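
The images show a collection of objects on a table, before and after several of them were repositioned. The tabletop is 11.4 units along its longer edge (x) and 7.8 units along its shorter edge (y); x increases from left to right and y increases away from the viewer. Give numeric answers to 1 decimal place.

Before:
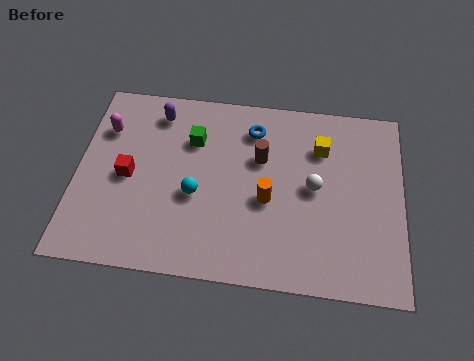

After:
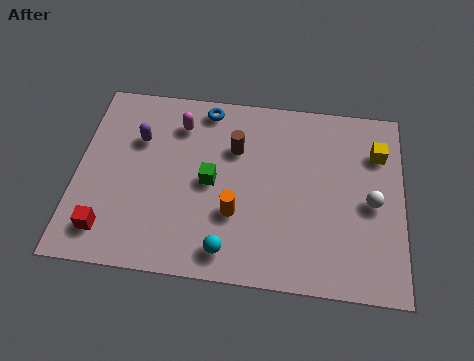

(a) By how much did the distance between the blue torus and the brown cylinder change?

+0.7

The distance was about 1.2 in the first image and 1.9 in the second, so they moved 0.7 units further apart.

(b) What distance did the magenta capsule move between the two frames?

2.6

The magenta capsule moved from about (0.9, 5.6) to (3.5, 6.1), a distance of √(2.6² + 0.5²) ≈ 2.6.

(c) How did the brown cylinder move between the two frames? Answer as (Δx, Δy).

(-0.9, 0.3)

From the two frames, the brown cylinder sits at roughly (6.4, 5.0) before and (5.5, 5.3) after.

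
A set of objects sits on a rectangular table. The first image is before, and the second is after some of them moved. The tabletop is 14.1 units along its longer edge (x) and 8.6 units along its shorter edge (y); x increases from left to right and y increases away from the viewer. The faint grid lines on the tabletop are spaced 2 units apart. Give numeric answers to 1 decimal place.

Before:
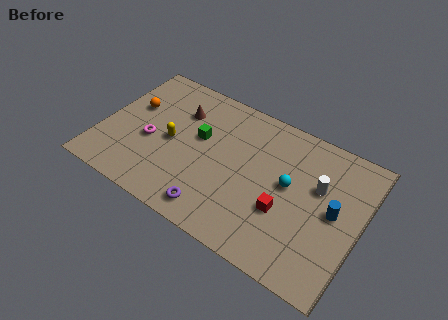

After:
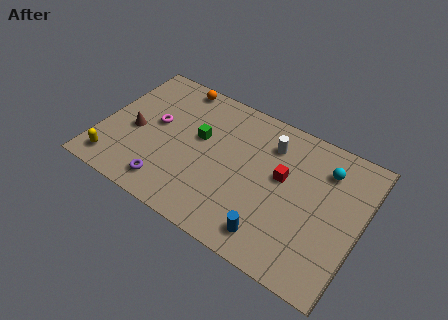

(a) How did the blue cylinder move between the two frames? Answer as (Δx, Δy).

(-2.9, -3.0)

The blue cylinder started near (12.7, 4.4) and ended near (9.8, 1.4).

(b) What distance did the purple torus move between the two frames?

2.6

The purple torus was near (6.7, 1.2) before and (4.1, 1.4) after, so it travelled √(2.6² + 0.2²) ≈ 2.6 units.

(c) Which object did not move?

the green cube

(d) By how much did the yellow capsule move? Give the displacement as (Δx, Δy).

(-2.7, -2.8)

The yellow capsule started near (3.8, 4.1) and ended near (1.1, 1.3).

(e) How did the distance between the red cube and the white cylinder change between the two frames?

-0.9

They were about 2.7 units apart before and 1.8 after — 0.9 units closer together.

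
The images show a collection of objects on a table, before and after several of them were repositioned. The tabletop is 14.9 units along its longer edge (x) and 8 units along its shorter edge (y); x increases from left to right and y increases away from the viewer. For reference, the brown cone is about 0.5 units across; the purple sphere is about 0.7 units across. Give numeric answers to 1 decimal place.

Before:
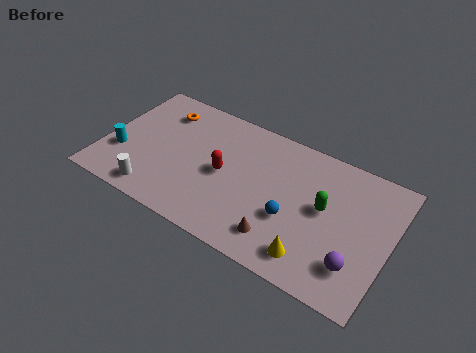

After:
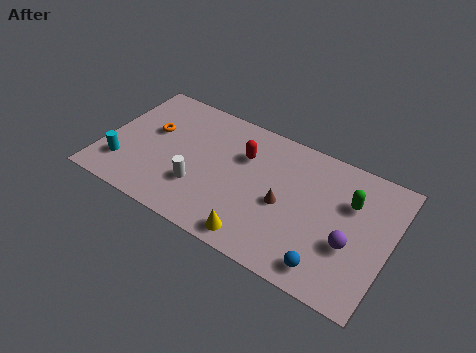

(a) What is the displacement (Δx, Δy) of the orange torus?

(-0.3, -1.5)

The orange torus was at about (2.6, 6.3) and moved to about (2.3, 4.8).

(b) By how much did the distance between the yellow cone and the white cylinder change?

-4.6

They were about 8.2 units apart before and 3.6 after — 4.6 units closer together.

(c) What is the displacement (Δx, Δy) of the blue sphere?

(2.1, -1.8)

From the two frames, the blue sphere sits at roughly (10.0, 3.0) before and (12.1, 1.2) after.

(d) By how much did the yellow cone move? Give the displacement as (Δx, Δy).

(-2.8, -0.4)

The yellow cone started near (11.3, 1.4) and ended near (8.5, 1.0).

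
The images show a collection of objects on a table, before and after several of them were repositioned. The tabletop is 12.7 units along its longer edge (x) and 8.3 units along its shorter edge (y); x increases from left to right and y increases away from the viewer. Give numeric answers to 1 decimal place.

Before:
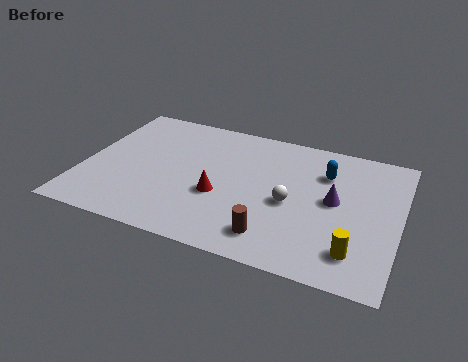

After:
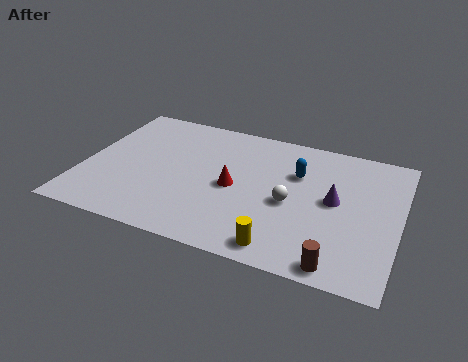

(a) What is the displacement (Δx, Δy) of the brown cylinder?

(2.6, -0.7)

From the two frames, the brown cylinder sits at roughly (7.9, 1.5) before and (10.5, 0.8) after.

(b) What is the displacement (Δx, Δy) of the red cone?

(0.5, 0.7)

From the two frames, the red cone sits at roughly (5.6, 3.2) before and (6.1, 3.9) after.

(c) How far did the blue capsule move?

1.2

The blue capsule moved from about (9.6, 6.0) to (8.5, 5.6), a distance of √(1.1² + 0.4²) ≈ 1.2.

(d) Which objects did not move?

the purple cone and the white sphere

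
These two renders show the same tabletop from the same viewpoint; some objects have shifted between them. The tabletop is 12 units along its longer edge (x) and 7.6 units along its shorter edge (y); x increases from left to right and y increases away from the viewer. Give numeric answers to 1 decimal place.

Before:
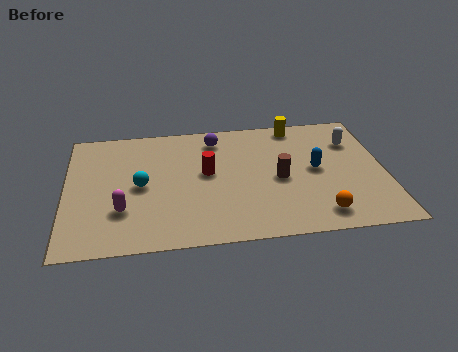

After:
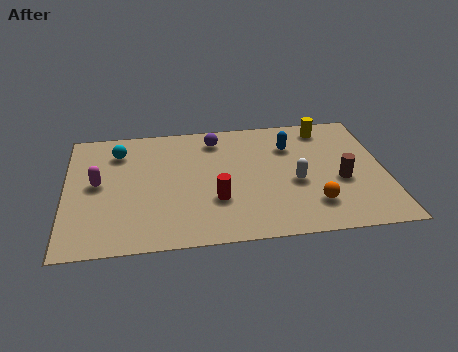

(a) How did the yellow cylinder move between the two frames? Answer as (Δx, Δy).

(1.1, -0.3)

The yellow cylinder started near (8.8, 6.8) and ended near (9.9, 6.5).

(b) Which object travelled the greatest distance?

the white capsule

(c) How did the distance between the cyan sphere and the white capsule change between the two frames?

-1.2

They were about 8.3 units apart before and 7.1 after — 1.2 units closer together.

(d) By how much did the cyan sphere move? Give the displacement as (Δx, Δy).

(-0.8, 2.2)

The cyan sphere was at about (2.8, 3.7) and moved to about (2.0, 5.9).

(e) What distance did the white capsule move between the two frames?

3.3

The white capsule was near (10.9, 5.5) before and (8.6, 3.2) after, so it travelled √(2.3² + 2.3²) ≈ 3.3 units.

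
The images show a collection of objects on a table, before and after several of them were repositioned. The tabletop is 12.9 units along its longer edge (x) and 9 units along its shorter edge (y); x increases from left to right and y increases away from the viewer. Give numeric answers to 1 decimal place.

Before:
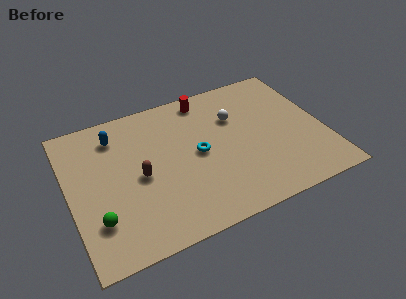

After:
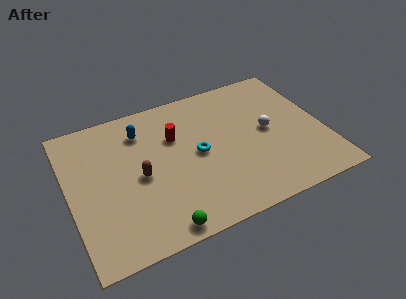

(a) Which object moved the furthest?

the green sphere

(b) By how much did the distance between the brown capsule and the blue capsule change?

-0.3

Before: roughly 3.1 units apart; after: 2.8. That's 0.3 units closer together.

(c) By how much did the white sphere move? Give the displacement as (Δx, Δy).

(1.5, -1.5)

From the two frames, the white sphere sits at roughly (8.6, 6.1) before and (10.1, 4.6) after.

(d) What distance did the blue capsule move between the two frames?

1.3

The blue capsule was near (2.6, 7.2) before and (3.9, 7.0) after, so it travelled √(1.3² + 0.2²) ≈ 1.3 units.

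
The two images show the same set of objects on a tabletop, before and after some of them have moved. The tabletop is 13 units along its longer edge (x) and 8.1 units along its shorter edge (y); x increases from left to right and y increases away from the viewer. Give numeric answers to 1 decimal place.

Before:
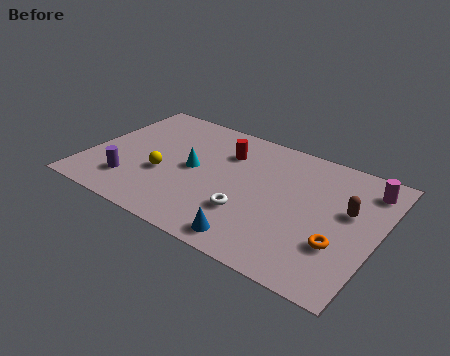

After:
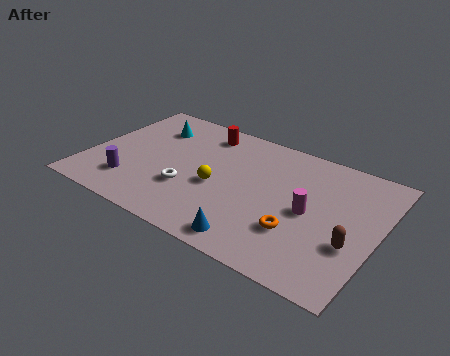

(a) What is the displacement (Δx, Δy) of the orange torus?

(-1.8, -0.1)

The orange torus was at about (11.5, 2.6) and moved to about (9.7, 2.5).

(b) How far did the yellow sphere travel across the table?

2.4

From (3.5, 3.1) to (5.9, 3.5), the yellow sphere covered √(2.4² + 0.4²) ≈ 2.4 units.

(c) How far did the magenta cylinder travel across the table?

3.5

The magenta cylinder was near (12.2, 6.6) before and (10.0, 3.9) after, so it travelled √(2.2² + 2.7²) ≈ 3.5 units.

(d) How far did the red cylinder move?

1.5

The red cylinder was near (5.9, 5.9) before and (4.7, 6.8) after, so it travelled √(1.2² + 0.9²) ≈ 1.5 units.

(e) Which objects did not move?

the purple cylinder and the blue cone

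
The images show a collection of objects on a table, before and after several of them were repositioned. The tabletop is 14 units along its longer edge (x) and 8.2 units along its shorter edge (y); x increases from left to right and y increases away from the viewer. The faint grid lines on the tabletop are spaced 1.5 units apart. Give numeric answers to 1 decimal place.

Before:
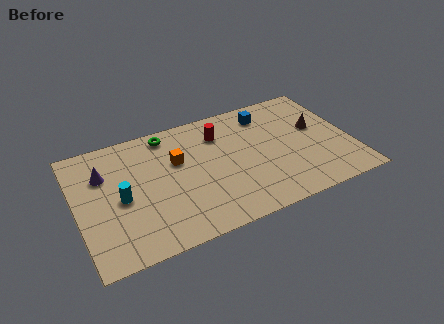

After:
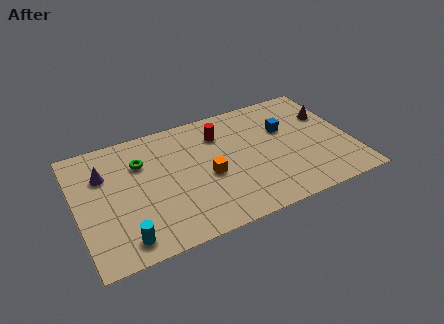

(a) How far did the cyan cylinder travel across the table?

2.6

From (2.2, 3.8) to (2.1, 1.2), the cyan cylinder covered √(0.1² + 2.6²) ≈ 2.6 units.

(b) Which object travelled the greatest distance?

the cyan cylinder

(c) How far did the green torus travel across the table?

2.1

From (4.9, 7.2) to (3.4, 5.8), the green torus covered √(1.5² + 1.4²) ≈ 2.1 units.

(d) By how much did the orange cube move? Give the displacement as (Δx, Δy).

(1.4, -1.6)

The orange cube was at about (5.2, 5.2) and moved to about (6.6, 3.6).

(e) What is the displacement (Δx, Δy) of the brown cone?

(0.7, 0.7)

The brown cone started near (12.4, 4.8) and ended near (13.1, 5.5).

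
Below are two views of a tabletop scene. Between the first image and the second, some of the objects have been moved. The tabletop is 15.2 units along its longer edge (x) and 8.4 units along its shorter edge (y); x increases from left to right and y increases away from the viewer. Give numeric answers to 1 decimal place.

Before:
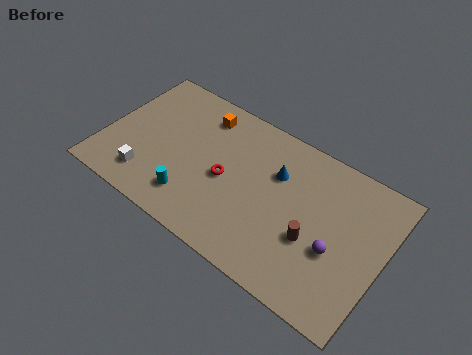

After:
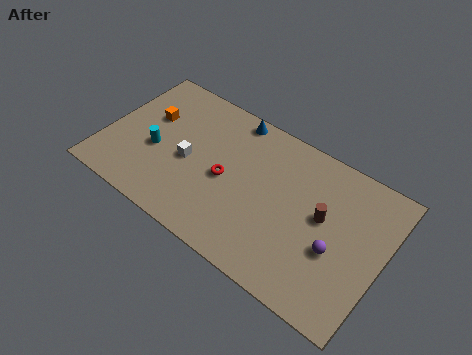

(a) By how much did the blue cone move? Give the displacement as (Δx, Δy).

(-2.8, 1.9)

The blue cone started near (9.2, 5.7) and ended near (6.4, 7.6).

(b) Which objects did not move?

the red torus and the purple sphere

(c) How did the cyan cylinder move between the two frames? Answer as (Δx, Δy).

(-2.4, 1.7)

From the two frames, the cyan cylinder sits at roughly (5.2, 1.8) before and (2.8, 3.5) after.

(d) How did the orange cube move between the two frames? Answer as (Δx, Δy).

(-2.7, -1.6)

From the two frames, the orange cube sits at roughly (4.8, 6.9) before and (2.1, 5.3) after.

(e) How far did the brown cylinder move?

1.5

The brown cylinder was near (11.6, 3.2) before and (11.9, 4.7) after, so it travelled √(0.3² + 1.5²) ≈ 1.5 units.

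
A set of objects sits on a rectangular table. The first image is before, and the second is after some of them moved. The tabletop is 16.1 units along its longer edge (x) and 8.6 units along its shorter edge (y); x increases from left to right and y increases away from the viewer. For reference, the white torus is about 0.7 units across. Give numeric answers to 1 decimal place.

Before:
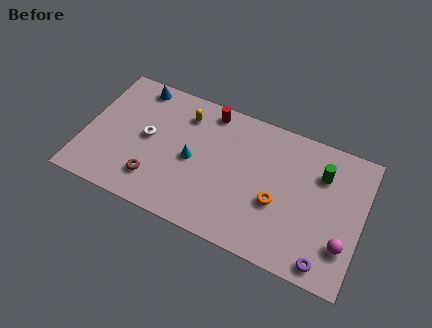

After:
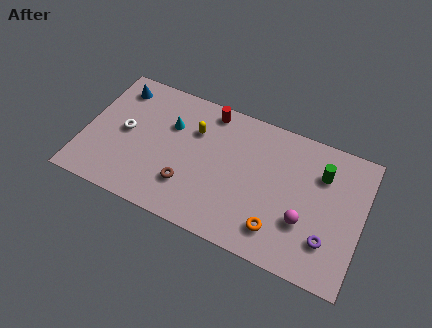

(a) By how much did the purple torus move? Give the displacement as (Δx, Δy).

(0.0, 1.3)

The purple torus started near (14.3, 1.0) and ended near (14.3, 2.3).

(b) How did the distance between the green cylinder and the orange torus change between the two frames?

+1.3

The distance was about 3.6 in the first image and 4.9 in the second, so they moved 1.3 units further apart.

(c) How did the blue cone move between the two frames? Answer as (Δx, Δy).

(-1.1, -0.5)

From the two frames, the blue cone sits at roughly (2.6, 7.6) before and (1.5, 7.1) after.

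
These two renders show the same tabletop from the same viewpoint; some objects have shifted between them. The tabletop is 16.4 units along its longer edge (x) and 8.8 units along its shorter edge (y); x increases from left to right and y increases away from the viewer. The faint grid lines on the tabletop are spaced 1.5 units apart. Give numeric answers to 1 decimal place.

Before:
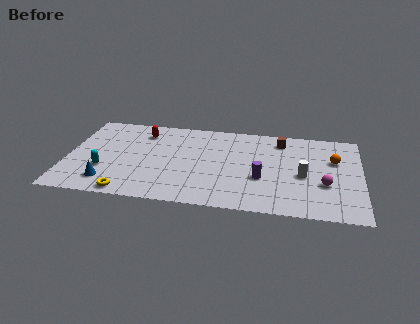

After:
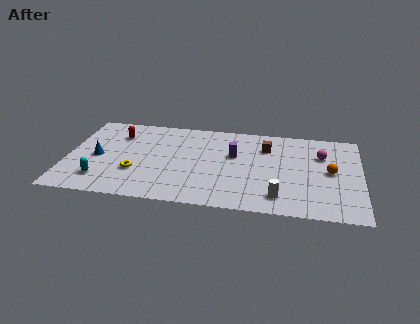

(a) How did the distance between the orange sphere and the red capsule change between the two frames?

+1.3

They were about 10.9 units apart before and 12.2 after — 1.3 units further apart.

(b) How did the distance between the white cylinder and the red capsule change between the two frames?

+0.9

They were about 9.6 units apart before and 10.5 after — 0.9 units further apart.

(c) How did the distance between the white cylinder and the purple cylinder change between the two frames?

+2.2

They were about 2.4 units apart before and 4.6 after — 2.2 units further apart.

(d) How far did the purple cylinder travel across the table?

2.6

The purple cylinder moved from about (10.9, 3.3) to (9.3, 5.4), a distance of √(1.6² + 2.1²) ≈ 2.6.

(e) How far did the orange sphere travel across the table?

1.2

From (14.9, 5.7) to (14.7, 4.5), the orange sphere covered √(0.2² + 1.2²) ≈ 1.2 units.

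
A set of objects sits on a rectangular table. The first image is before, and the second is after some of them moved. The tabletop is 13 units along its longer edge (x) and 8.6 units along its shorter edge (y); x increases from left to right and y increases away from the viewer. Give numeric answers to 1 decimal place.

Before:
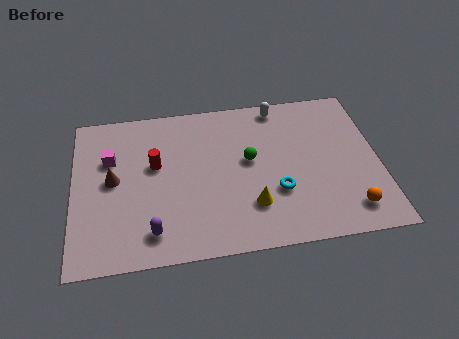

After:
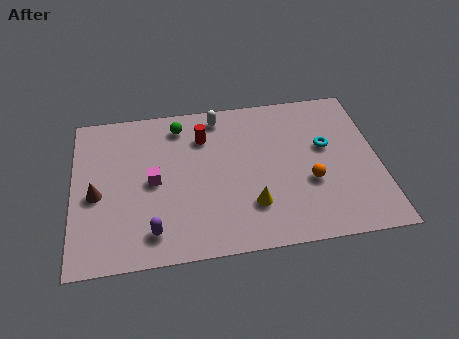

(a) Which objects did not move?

the purple capsule and the yellow cone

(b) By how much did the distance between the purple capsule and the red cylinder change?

+1.8

Before: roughly 3.6 units apart; after: 5.4. That's 1.8 units further apart.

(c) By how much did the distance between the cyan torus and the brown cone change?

+2.8

Before: roughly 7.1 units apart; after: 9.9. That's 2.8 units further apart.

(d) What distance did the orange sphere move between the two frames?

2.3

The orange sphere moved from about (11.6, 1.5) to (10.0, 3.2), a distance of √(1.6² + 1.7²) ≈ 2.3.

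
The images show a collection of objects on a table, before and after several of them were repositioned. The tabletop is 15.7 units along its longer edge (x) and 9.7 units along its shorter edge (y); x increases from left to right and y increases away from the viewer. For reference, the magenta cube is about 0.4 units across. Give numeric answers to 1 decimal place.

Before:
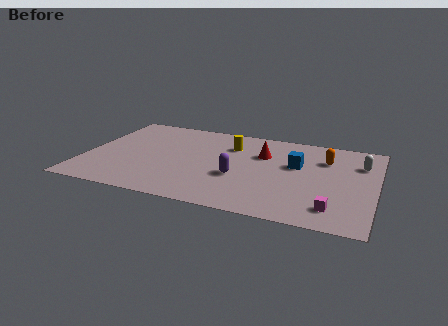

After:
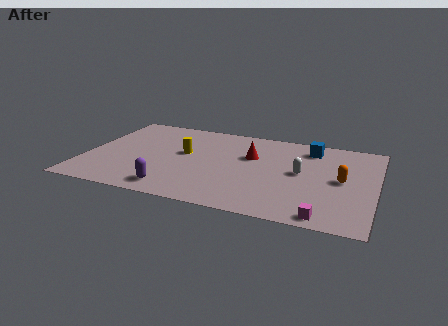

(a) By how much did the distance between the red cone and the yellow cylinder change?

+1.8

The distance was about 1.9 in the first image and 3.7 in the second, so they moved 1.8 units further apart.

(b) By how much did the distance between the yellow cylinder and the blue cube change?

+3.3

They were about 3.9 units apart before and 7.2 after — 3.3 units further apart.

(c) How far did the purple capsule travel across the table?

4.0

The purple capsule moved from about (8.4, 3.7) to (5.1, 1.4), a distance of √(3.3² + 2.3²) ≈ 4.0.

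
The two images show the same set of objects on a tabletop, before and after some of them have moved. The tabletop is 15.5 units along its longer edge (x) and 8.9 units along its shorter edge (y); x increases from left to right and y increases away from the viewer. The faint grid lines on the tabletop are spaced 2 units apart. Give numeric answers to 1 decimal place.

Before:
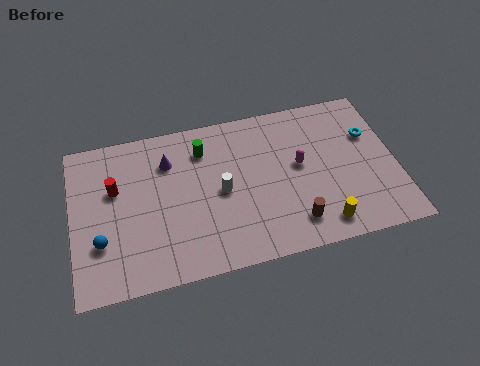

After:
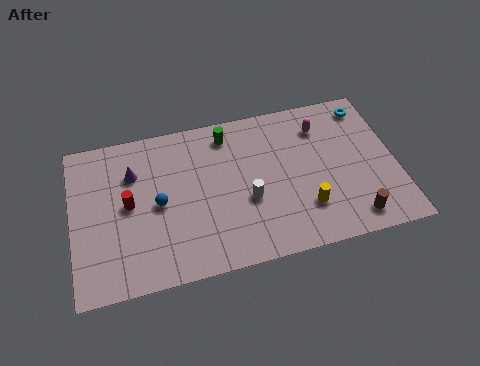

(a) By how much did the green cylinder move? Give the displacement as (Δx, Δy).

(1.2, 0.6)

The green cylinder started near (6.4, 6.9) and ended near (7.6, 7.5).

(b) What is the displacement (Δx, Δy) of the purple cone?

(-1.7, -0.3)

The purple cone started near (4.7, 6.6) and ended near (3.0, 6.3).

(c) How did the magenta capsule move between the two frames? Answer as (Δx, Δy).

(1.2, 2.0)

The magenta capsule started near (10.9, 4.9) and ended near (12.1, 6.9).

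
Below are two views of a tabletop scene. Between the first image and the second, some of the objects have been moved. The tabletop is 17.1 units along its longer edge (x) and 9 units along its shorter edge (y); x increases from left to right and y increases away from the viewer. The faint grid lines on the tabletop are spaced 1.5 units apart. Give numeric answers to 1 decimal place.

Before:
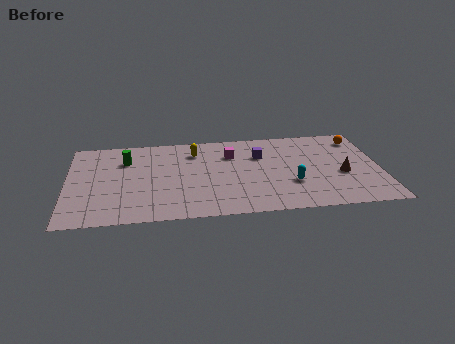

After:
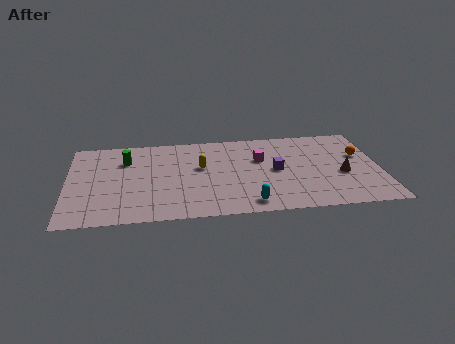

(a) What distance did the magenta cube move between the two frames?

1.7

The magenta cube was near (9.0, 6.5) before and (10.6, 5.8) after, so it travelled √(1.6² + 0.7²) ≈ 1.7 units.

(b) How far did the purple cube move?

1.9

From (10.6, 6.2) to (11.4, 4.5), the purple cube covered √(0.8² + 1.7²) ≈ 1.9 units.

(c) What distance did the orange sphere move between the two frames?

1.8

The orange sphere moved from about (16.1, 7.4) to (16.1, 5.6), a distance of √(0.0² + 1.8²) ≈ 1.8.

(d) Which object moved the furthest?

the cyan capsule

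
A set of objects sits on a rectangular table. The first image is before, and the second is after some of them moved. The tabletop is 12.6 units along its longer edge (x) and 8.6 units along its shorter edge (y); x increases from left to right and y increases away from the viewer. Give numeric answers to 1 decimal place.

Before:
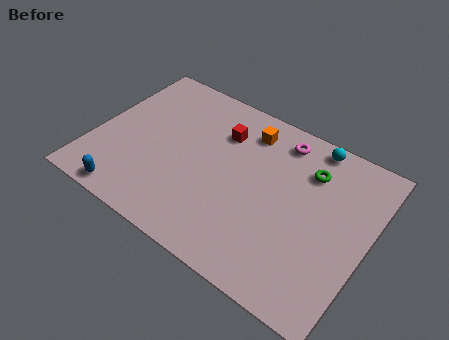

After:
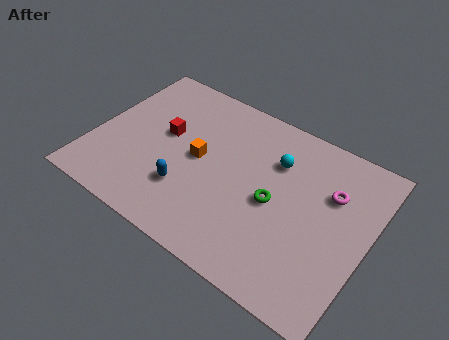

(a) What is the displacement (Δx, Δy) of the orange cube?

(-1.8, -2.6)

From the two frames, the orange cube sits at roughly (6.6, 7.0) before and (4.8, 4.4) after.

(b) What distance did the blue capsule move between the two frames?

2.9

The blue capsule moved from about (2.2, 0.8) to (4.6, 2.5), a distance of √(2.4² + 1.7²) ≈ 2.9.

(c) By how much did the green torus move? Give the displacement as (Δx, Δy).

(-1.2, -2.4)

The green torus started near (9.6, 6.4) and ended near (8.4, 4.0).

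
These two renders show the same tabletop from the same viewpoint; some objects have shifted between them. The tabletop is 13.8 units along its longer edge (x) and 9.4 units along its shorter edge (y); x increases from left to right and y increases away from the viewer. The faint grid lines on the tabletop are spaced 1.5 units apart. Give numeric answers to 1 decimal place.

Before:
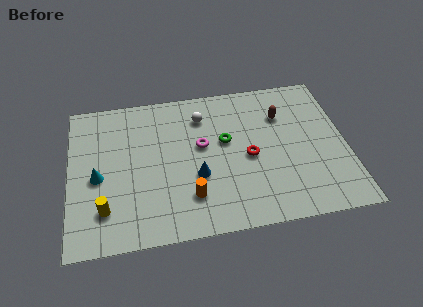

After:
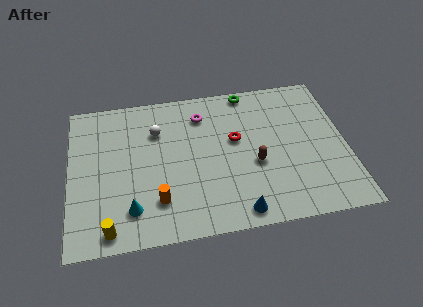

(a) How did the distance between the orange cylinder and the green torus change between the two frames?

+4.2

The distance was about 3.7 in the first image and 7.9 in the second, so they moved 4.2 units further apart.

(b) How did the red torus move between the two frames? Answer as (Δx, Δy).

(-0.6, 1.2)

The red torus was at about (8.9, 4.3) and moved to about (8.3, 5.5).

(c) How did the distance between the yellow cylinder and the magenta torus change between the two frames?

+2.1

They were about 5.9 units apart before and 8.0 after — 2.1 units further apart.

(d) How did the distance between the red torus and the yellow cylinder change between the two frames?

+0.3

The distance was about 7.5 in the first image and 7.8 in the second, so they moved 0.3 units further apart.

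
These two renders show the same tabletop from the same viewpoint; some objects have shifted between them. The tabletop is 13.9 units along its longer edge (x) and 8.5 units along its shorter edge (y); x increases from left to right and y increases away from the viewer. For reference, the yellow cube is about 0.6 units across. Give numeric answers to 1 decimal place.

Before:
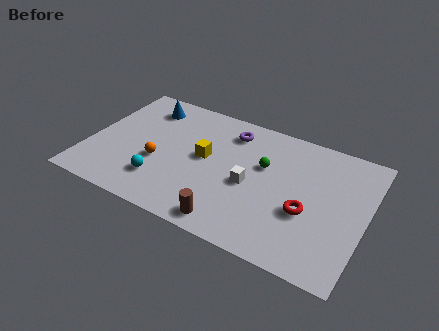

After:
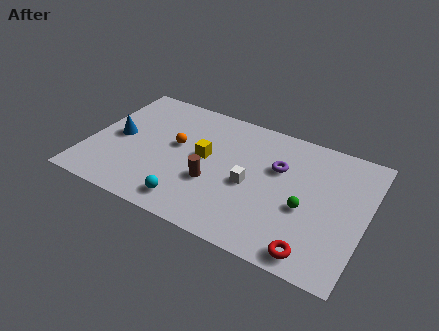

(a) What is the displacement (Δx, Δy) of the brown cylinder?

(-1.2, 2.1)

From the two frames, the brown cylinder sits at roughly (7.6, 1.0) before and (6.4, 3.1) after.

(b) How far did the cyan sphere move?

1.8

The cyan sphere was near (3.9, 2.1) before and (5.5, 1.3) after, so it travelled √(1.6² + 0.8²) ≈ 1.8 units.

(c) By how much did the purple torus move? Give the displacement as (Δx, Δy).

(2.6, -1.4)

From the two frames, the purple torus sits at roughly (6.8, 6.9) before and (9.4, 5.5) after.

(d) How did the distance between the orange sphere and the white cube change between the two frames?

-0.6

They were about 4.6 units apart before and 4.0 after — 0.6 units closer together.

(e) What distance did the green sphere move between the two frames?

2.9

The green sphere was near (8.7, 5.3) before and (11.0, 3.5) after, so it travelled √(2.3² + 1.8²) ≈ 2.9 units.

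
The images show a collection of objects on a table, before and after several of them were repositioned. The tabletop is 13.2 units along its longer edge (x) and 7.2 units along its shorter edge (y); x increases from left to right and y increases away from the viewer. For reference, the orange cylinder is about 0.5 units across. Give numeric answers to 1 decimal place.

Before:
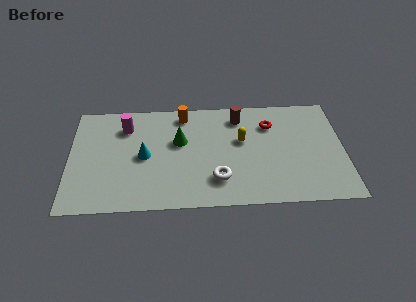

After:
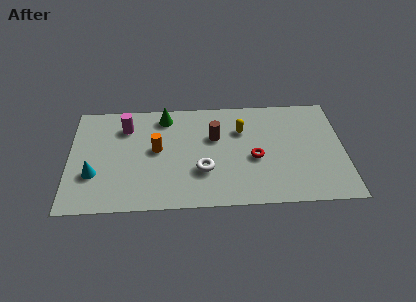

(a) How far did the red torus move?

2.3

From (9.7, 5.3) to (8.9, 3.1), the red torus covered √(0.8² + 2.2²) ≈ 2.3 units.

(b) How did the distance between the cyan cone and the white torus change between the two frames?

+1.3

The distance was about 3.9 in the first image and 5.2 in the second, so they moved 1.3 units further apart.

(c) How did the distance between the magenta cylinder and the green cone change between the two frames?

-0.8

They were about 2.8 units apart before and 2.0 after — 0.8 units closer together.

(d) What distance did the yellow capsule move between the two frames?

0.7

The yellow capsule was near (8.3, 4.3) before and (8.3, 5.0) after, so it travelled √(0.0² + 0.7²) ≈ 0.7 units.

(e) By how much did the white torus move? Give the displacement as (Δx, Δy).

(-0.7, 0.6)

The white torus was at about (7.1, 1.8) and moved to about (6.4, 2.4).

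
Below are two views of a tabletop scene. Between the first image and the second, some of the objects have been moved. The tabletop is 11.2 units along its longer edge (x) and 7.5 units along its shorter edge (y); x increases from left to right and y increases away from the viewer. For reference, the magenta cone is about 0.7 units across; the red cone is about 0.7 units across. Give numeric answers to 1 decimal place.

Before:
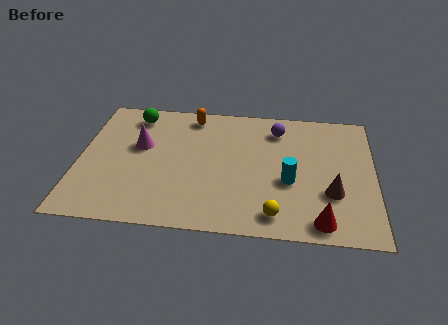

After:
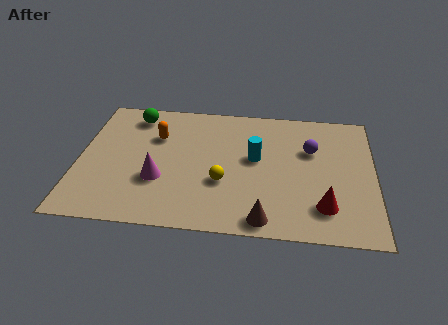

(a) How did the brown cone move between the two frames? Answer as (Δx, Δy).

(-2.5, -1.7)

From the two frames, the brown cone sits at roughly (9.6, 2.5) before and (7.1, 0.8) after.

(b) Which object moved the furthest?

the brown cone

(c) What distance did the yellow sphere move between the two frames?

2.6

The yellow sphere moved from about (7.5, 1.1) to (5.5, 2.7), a distance of √(2.0² + 1.6²) ≈ 2.6.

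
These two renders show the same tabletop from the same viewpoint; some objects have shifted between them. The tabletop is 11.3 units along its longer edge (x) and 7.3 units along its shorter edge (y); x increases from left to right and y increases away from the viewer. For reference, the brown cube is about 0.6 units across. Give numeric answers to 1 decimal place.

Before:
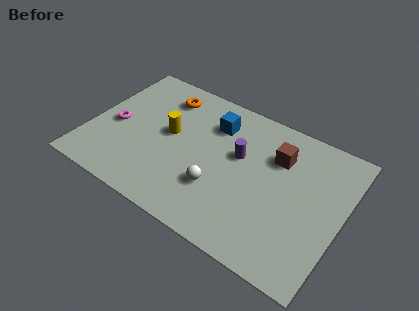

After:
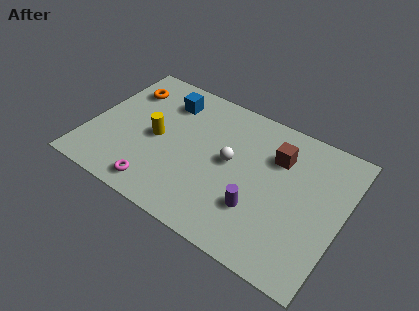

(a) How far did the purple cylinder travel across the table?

2.5

The purple cylinder moved from about (6.6, 4.4) to (7.8, 2.2), a distance of √(1.2² + 2.2²) ≈ 2.5.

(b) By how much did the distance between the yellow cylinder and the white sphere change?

+0.3

Before: roughly 3.0 units apart; after: 3.3. That's 0.3 units further apart.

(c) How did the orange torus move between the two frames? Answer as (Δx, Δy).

(-1.7, -0.4)

The orange torus started near (2.9, 5.9) and ended near (1.2, 5.5).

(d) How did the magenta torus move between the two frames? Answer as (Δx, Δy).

(2.4, -2.3)

The magenta torus started near (1.1, 3.3) and ended near (3.5, 1.0).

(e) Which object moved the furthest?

the magenta torus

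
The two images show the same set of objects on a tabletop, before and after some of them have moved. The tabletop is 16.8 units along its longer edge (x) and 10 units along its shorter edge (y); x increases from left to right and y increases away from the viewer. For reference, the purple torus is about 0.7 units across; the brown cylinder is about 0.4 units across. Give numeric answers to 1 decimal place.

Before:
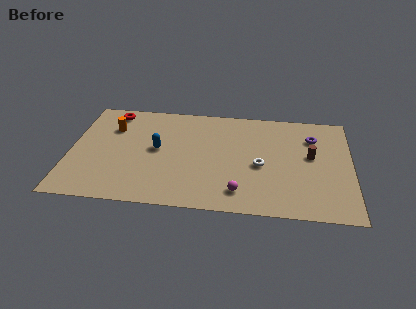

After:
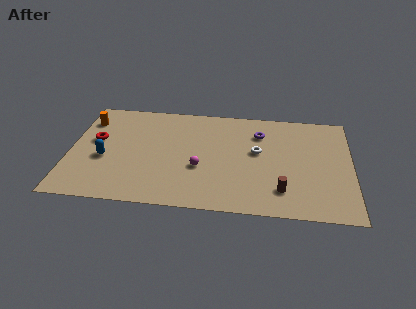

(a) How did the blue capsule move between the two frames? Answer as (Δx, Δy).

(-3.1, -1.2)

The blue capsule was at about (5.2, 5.3) and moved to about (2.1, 4.1).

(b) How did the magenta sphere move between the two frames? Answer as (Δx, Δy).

(-2.4, 2.0)

The magenta sphere started near (10.2, 1.8) and ended near (7.8, 3.8).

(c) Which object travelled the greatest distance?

the brown cylinder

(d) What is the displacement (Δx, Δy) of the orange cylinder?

(-1.5, 0.6)

The orange cylinder started near (2.4, 7.1) and ended near (0.9, 7.7).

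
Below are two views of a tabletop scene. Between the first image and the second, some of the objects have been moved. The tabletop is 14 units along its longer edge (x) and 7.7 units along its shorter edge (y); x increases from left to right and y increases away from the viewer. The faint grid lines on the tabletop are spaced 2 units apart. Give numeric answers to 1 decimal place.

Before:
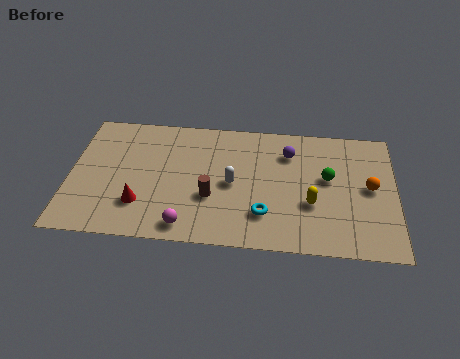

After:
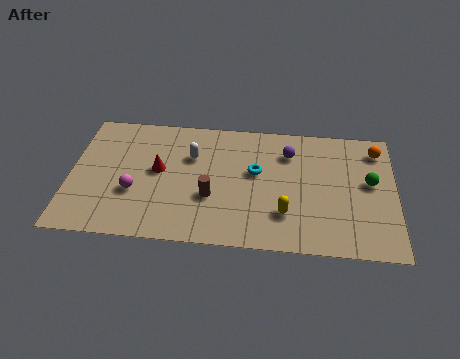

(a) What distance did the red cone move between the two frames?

2.2

The red cone was near (3.1, 2.1) before and (3.8, 4.2) after, so it travelled √(0.7² + 2.1²) ≈ 2.2 units.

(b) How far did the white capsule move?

2.3

The white capsule was near (7.0, 3.7) before and (5.2, 5.2) after, so it travelled √(1.8² + 1.5²) ≈ 2.3 units.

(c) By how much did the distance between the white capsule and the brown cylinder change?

+1.3

They were about 1.3 units apart before and 2.6 after — 1.3 units further apart.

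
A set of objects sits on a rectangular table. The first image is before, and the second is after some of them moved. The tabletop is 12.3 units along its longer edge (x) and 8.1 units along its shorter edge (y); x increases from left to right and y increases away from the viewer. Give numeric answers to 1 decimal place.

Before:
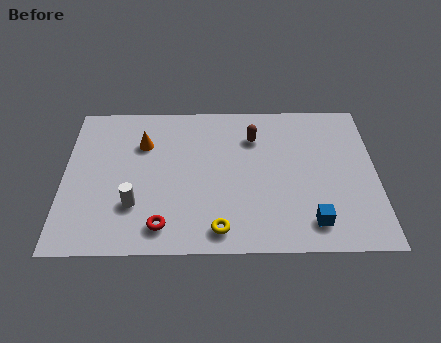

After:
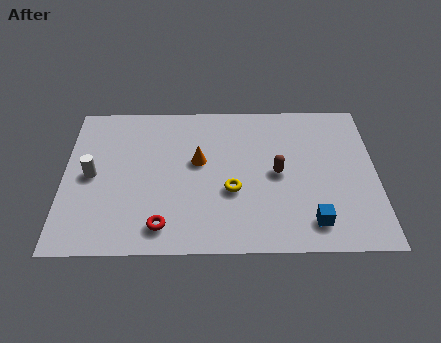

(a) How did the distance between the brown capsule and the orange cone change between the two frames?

-1.2

Before: roughly 4.4 units apart; after: 3.2. That's 1.2 units closer together.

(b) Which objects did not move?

the red torus and the blue cube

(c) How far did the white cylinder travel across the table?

2.3

The white cylinder moved from about (2.8, 2.4) to (1.1, 4.0), a distance of √(1.7² + 1.6²) ≈ 2.3.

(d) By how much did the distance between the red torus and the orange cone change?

-0.8

They were about 4.5 units apart before and 3.7 after — 0.8 units closer together.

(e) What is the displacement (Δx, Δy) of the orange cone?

(2.2, -1.0)

From the two frames, the orange cone sits at roughly (3.1, 5.7) before and (5.3, 4.7) after.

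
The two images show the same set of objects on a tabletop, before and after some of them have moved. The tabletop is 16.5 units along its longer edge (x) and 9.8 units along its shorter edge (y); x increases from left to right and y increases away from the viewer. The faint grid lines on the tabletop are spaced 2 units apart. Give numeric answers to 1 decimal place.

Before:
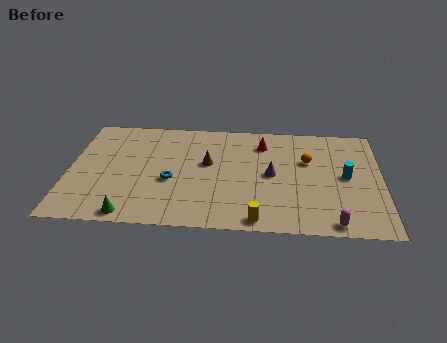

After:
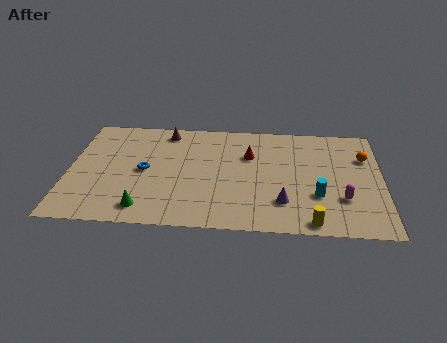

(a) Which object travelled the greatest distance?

the brown cone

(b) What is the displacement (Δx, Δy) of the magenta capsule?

(0.5, 2.1)

The magenta capsule started near (13.9, 0.9) and ended near (14.4, 3.0).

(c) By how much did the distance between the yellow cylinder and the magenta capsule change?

-1.3

Before: roughly 3.9 units apart; after: 2.6. That's 1.3 units closer together.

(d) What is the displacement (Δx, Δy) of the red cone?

(-0.7, -1.1)

The red cone was at about (10.2, 7.7) and moved to about (9.5, 6.6).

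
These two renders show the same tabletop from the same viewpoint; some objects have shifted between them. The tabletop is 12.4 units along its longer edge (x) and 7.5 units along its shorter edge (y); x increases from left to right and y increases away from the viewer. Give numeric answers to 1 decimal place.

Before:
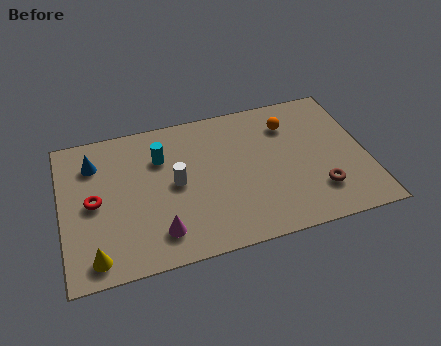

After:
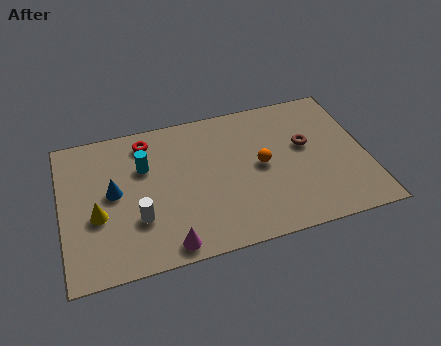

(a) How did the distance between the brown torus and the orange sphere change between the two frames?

-1.9

The distance was about 3.9 in the first image and 2.0 in the second, so they moved 1.9 units closer together.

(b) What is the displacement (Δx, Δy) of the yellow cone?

(0.2, 2.0)

The yellow cone started near (1.2, 1.0) and ended near (1.4, 3.0).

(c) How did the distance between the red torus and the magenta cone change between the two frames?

+2.2

Before: roughly 3.3 units apart; after: 5.5. That's 2.2 units further apart.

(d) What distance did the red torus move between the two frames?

3.5

The red torus moved from about (1.3, 3.7) to (3.6, 6.3), a distance of √(2.3² + 2.6²) ≈ 3.5.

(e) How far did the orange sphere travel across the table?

2.3

The orange sphere moved from about (9.4, 5.7) to (8.1, 3.8), a distance of √(1.3² + 1.9²) ≈ 2.3.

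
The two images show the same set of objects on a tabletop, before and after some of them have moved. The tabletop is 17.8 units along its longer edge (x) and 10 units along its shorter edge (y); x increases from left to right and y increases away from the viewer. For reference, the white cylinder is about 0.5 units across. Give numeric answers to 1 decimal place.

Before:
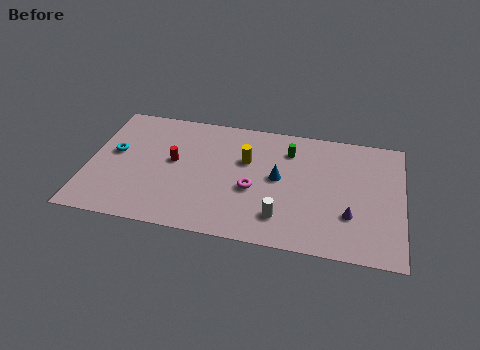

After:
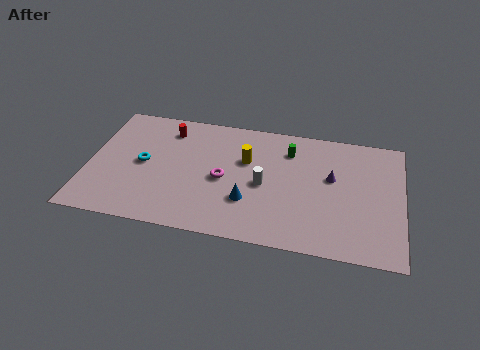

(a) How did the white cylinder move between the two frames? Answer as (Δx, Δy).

(-1.1, 2.4)

From the two frames, the white cylinder sits at roughly (11.1, 2.2) before and (10.0, 4.6) after.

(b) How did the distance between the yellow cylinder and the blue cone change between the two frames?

+1.1

Before: roughly 2.2 units apart; after: 3.3. That's 1.1 units further apart.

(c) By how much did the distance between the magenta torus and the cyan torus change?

-3.5

They were about 8.1 units apart before and 4.6 after — 3.5 units closer together.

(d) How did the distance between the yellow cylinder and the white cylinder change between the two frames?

-2.6

They were about 4.7 units apart before and 2.1 after — 2.6 units closer together.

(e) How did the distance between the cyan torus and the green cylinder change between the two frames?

-1.5

Before: roughly 10.1 units apart; after: 8.6. That's 1.5 units closer together.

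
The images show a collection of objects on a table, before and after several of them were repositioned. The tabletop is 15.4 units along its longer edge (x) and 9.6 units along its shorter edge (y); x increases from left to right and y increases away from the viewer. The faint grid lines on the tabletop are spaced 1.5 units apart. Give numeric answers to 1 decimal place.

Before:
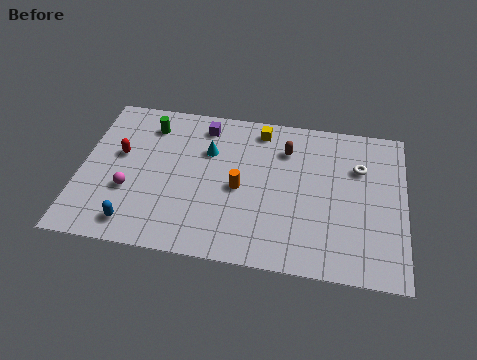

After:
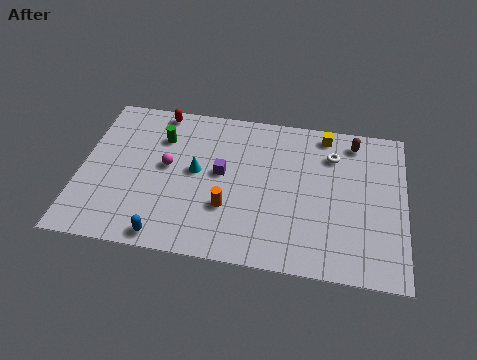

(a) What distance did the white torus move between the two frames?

1.4

The white torus was near (13.2, 6.6) before and (11.9, 7.2) after, so it travelled √(1.3² + 0.6²) ≈ 1.4 units.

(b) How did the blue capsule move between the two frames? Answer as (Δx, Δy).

(1.5, -0.5)

From the two frames, the blue capsule sits at roughly (2.8, 1.4) before and (4.3, 0.9) after.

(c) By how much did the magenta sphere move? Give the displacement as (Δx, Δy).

(1.7, 1.8)

The magenta sphere started near (2.4, 3.4) and ended near (4.1, 5.2).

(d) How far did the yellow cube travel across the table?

3.1

The yellow cube moved from about (8.4, 8.3) to (11.5, 8.5), a distance of √(3.1² + 0.2²) ≈ 3.1.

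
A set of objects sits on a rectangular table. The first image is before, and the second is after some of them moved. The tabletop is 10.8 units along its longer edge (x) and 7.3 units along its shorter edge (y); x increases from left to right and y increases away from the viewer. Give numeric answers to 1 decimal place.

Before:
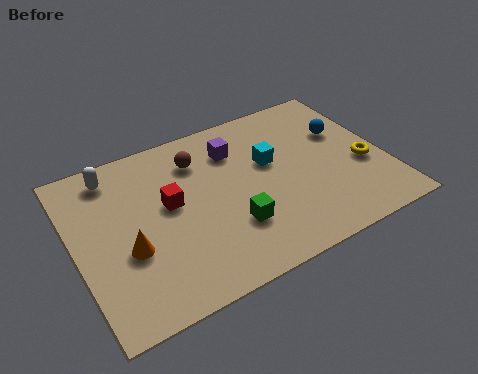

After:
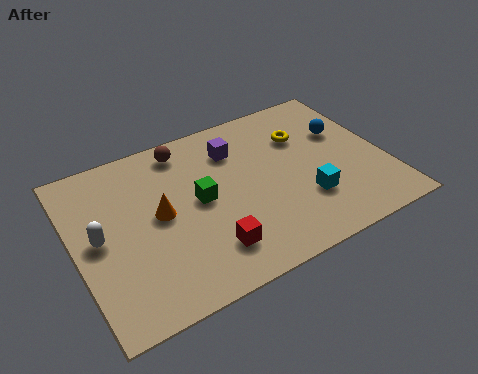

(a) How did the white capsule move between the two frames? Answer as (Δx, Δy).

(-0.8, -2.5)

From the two frames, the white capsule sits at roughly (1.6, 6.2) before and (0.8, 3.7) after.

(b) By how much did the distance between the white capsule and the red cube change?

+1.4

The distance was about 2.7 in the first image and 4.1 in the second, so they moved 1.4 units further apart.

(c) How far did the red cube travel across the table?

2.7

The red cube moved from about (3.3, 4.1) to (4.3, 1.6), a distance of √(1.0² + 2.5²) ≈ 2.7.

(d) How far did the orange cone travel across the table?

1.6

The orange cone was near (1.7, 2.8) before and (2.9, 3.8) after, so it travelled √(1.2² + 1.0²) ≈ 1.6 units.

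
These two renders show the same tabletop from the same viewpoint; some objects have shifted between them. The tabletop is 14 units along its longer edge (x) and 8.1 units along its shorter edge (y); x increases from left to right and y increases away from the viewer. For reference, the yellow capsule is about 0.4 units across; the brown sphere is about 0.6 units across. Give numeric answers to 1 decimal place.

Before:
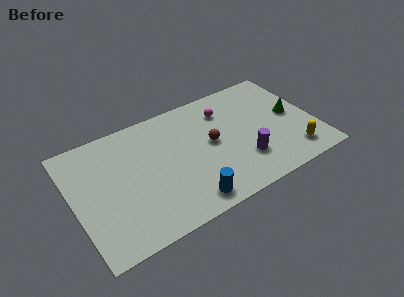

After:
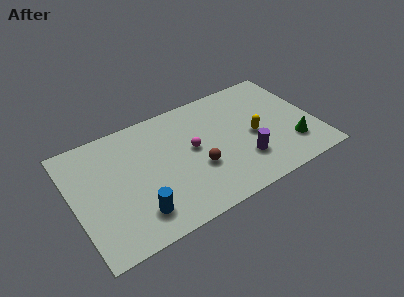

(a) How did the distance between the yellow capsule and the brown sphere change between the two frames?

-1.7

They were about 5.2 units apart before and 3.5 after — 1.7 units closer together.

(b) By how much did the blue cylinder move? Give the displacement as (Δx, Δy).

(-2.8, 0.6)

From the two frames, the blue cylinder sits at roughly (6.1, 1.1) before and (3.3, 1.7) after.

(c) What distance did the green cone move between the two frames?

2.1

The green cone was near (12.8, 4.2) before and (12.4, 2.1) after, so it travelled √(0.4² + 2.1²) ≈ 2.1 units.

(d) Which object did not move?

the purple cylinder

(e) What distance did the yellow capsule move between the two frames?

3.0

The yellow capsule moved from about (12.4, 1.5) to (10.4, 3.7), a distance of √(2.0² + 2.2²) ≈ 3.0.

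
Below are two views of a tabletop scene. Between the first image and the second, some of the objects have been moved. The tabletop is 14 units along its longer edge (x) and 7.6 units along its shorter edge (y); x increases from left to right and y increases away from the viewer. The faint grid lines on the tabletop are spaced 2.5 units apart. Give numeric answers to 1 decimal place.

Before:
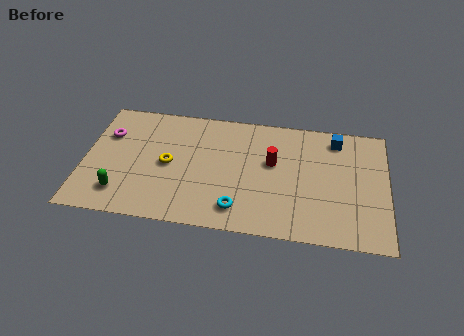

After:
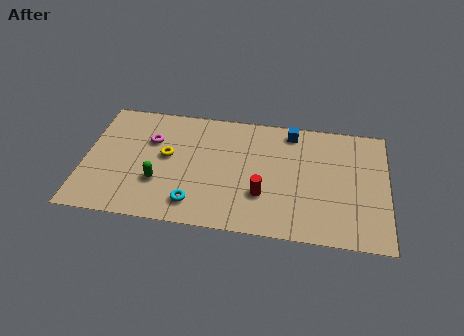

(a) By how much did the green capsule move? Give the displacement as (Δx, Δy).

(1.7, 0.9)

From the two frames, the green capsule sits at roughly (1.8, 1.6) before and (3.5, 2.5) after.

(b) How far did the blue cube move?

2.1

From (11.6, 6.4) to (9.5, 6.6), the blue cube covered √(2.1² + 0.2²) ≈ 2.1 units.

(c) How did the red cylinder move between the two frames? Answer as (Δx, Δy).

(-0.4, -2.1)

From the two frames, the red cylinder sits at roughly (8.7, 4.5) before and (8.3, 2.4) after.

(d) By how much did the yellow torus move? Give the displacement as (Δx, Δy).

(-0.1, 0.5)

The yellow torus started near (3.9, 3.7) and ended near (3.8, 4.2).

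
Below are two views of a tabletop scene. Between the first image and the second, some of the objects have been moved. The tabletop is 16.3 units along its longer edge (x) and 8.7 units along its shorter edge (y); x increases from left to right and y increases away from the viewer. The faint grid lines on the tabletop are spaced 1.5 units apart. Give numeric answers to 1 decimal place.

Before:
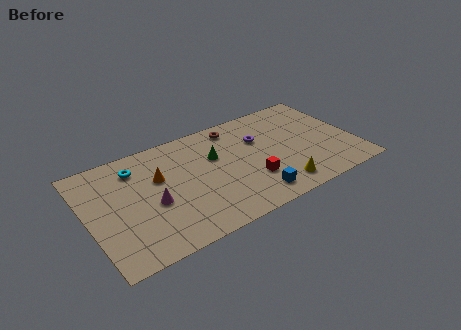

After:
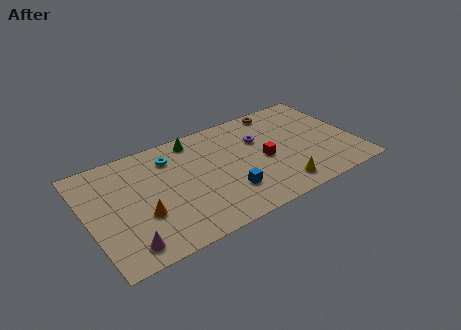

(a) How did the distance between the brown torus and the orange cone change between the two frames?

+4.9

The distance was about 5.4 in the first image and 10.3 in the second, so they moved 4.9 units further apart.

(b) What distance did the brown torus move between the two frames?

2.9

From (9.4, 7.5) to (12.3, 7.8), the brown torus covered √(2.9² + 0.3²) ≈ 2.9 units.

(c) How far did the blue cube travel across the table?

1.7

From (9.6, 1.4) to (8.2, 2.4), the blue cube covered √(1.4² + 1.0²) ≈ 1.7 units.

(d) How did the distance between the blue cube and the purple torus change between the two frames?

-0.3

They were about 4.5 units apart before and 4.2 after — 0.3 units closer together.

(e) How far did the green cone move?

2.2

The green cone moved from about (7.9, 5.6) to (6.9, 7.6), a distance of √(1.0² + 2.0²) ≈ 2.2.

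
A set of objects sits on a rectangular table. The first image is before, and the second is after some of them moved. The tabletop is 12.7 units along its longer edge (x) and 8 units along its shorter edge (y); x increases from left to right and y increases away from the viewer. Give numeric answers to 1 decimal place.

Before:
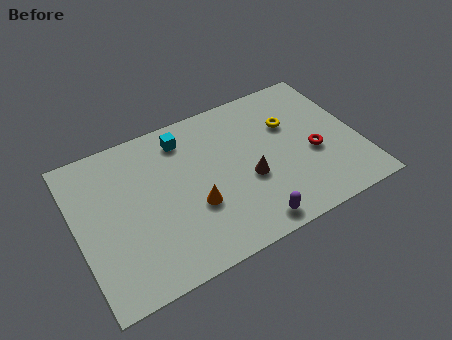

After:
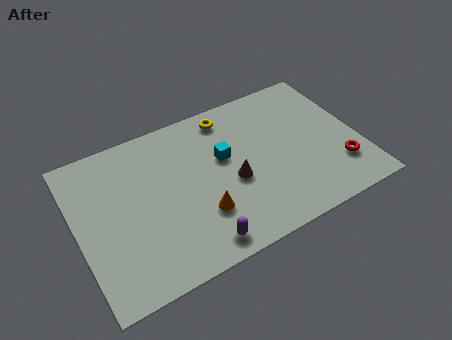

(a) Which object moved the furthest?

the yellow torus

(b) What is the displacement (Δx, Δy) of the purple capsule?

(-2.3, 0.1)

The purple capsule started near (7.3, 0.9) and ended near (5.0, 1.0).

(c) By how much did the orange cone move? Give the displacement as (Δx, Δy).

(0.2, -0.5)

From the two frames, the orange cone sits at roughly (5.1, 2.9) before and (5.3, 2.4) after.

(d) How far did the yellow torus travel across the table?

3.1

The yellow torus was near (9.8, 5.3) before and (7.2, 6.9) after, so it travelled √(2.6² + 1.6²) ≈ 3.1 units.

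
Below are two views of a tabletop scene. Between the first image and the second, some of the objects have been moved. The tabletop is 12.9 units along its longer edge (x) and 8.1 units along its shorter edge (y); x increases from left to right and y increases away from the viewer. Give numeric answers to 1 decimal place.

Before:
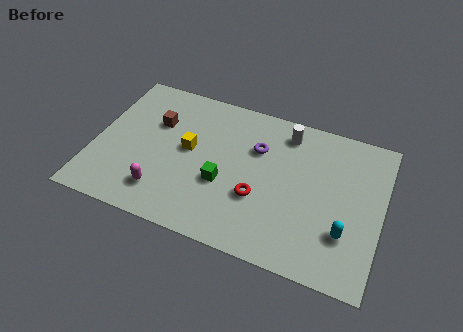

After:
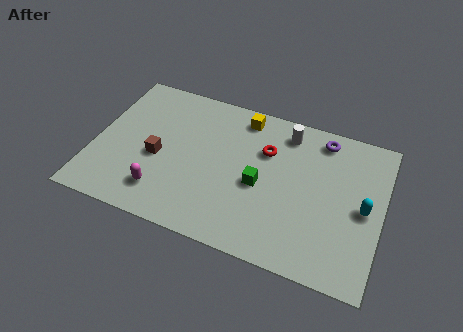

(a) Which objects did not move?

the magenta capsule and the white cylinder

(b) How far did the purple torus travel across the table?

3.2

The purple torus moved from about (7.2, 5.5) to (10.0, 7.0), a distance of √(2.8² + 1.5²) ≈ 3.2.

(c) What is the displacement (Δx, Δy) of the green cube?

(1.6, 0.5)

The green cube started near (5.9, 3.1) and ended near (7.5, 3.6).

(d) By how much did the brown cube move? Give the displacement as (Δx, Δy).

(0.3, -1.9)

The brown cube was at about (2.6, 5.4) and moved to about (2.9, 3.5).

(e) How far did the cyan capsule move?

1.7

The cyan capsule was near (11.4, 2.4) before and (12.1, 3.9) after, so it travelled √(0.7² + 1.5²) ≈ 1.7 units.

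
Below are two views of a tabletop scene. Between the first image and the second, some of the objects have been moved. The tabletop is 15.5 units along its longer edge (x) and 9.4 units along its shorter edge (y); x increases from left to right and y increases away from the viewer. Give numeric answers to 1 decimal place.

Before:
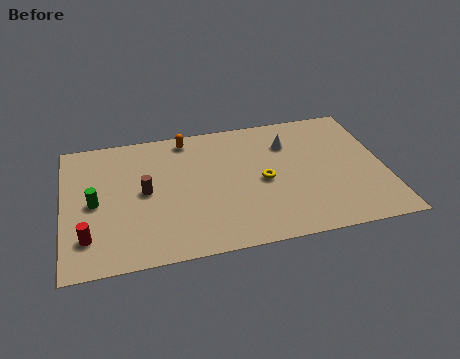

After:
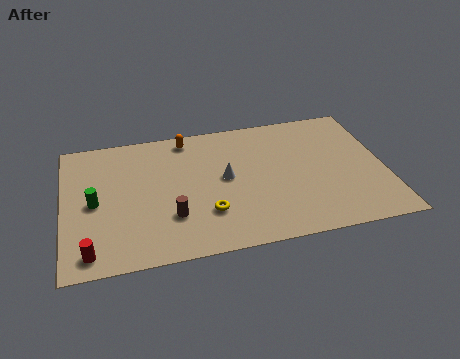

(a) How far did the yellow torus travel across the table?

3.3

The yellow torus moved from about (9.6, 4.4) to (6.8, 2.7), a distance of √(2.8² + 1.7²) ≈ 3.3.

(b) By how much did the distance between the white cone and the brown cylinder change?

-3.9

They were about 7.4 units apart before and 3.5 after — 3.9 units closer together.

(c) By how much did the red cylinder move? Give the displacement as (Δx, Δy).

(0.1, -1.0)

From the two frames, the red cylinder sits at roughly (1.1, 2.2) before and (1.2, 1.2) after.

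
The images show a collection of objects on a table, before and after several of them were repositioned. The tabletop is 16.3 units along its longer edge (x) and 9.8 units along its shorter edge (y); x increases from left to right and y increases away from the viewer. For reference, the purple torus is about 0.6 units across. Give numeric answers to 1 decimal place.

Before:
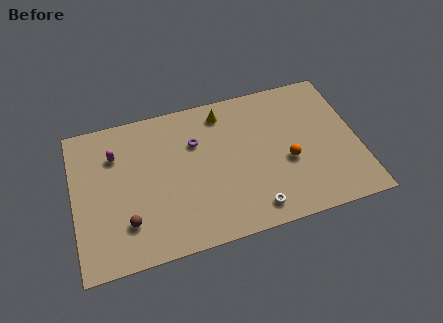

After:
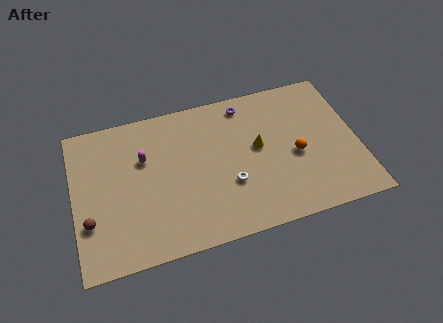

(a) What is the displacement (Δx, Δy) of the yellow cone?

(1.8, -2.9)

The yellow cone was at about (8.8, 8.3) and moved to about (10.6, 5.4).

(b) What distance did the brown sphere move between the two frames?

2.2

From (2.9, 2.5) to (0.8, 3.1), the brown sphere covered √(2.1² + 0.6²) ≈ 2.2 units.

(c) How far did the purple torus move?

3.5

The purple torus was near (7.1, 6.7) before and (10.1, 8.5) after, so it travelled √(3.0² + 1.8²) ≈ 3.5 units.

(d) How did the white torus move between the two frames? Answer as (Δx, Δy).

(-1.2, 2.0)

From the two frames, the white torus sits at roughly (10.0, 1.4) before and (8.8, 3.4) after.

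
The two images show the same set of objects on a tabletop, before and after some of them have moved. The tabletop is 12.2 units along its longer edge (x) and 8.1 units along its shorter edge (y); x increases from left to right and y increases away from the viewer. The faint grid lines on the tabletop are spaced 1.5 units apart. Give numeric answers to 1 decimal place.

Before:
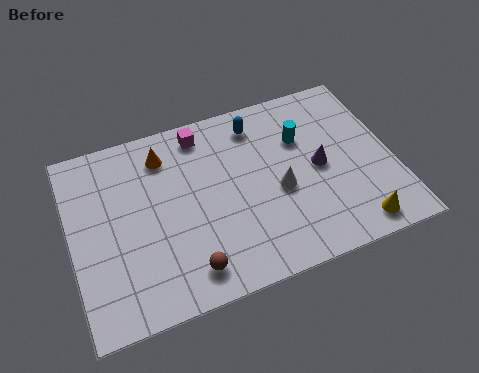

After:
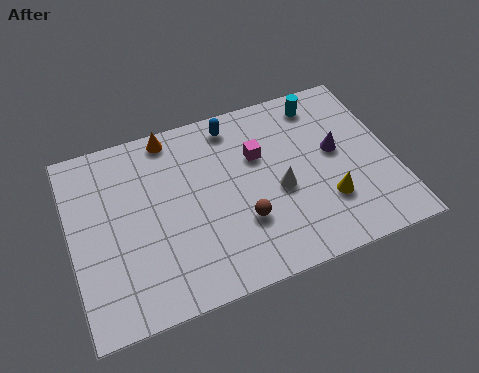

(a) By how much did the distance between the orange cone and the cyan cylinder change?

+0.5

Before: roughly 5.3 units apart; after: 5.8. That's 0.5 units further apart.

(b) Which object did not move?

the white cone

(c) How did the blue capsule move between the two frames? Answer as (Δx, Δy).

(-0.9, 0.3)

From the two frames, the blue capsule sits at roughly (7.3, 6.7) before and (6.4, 7.0) after.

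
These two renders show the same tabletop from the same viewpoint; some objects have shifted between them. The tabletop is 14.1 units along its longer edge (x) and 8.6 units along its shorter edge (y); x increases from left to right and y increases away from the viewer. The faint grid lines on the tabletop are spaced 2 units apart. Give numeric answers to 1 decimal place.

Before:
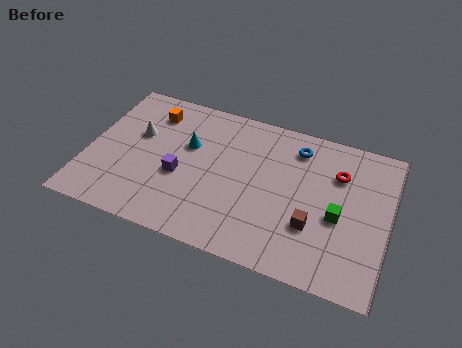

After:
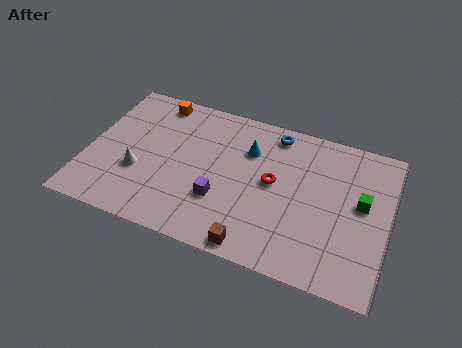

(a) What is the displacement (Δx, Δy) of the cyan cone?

(2.8, 0.7)

From the two frames, the cyan cone sits at roughly (4.6, 5.4) before and (7.4, 6.1) after.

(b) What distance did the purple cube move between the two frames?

2.1

The purple cube was near (4.4, 3.5) before and (6.4, 2.8) after, so it travelled √(2.0² + 0.7²) ≈ 2.1 units.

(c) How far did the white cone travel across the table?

2.2

From (2.2, 5.3) to (2.5, 3.1), the white cone covered √(0.3² + 2.2²) ≈ 2.2 units.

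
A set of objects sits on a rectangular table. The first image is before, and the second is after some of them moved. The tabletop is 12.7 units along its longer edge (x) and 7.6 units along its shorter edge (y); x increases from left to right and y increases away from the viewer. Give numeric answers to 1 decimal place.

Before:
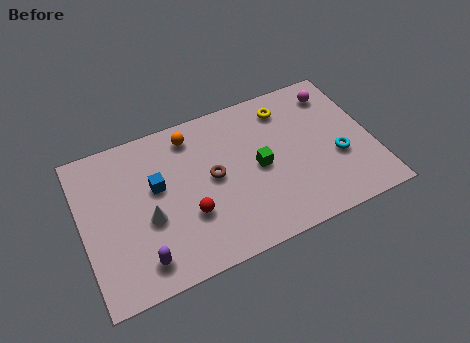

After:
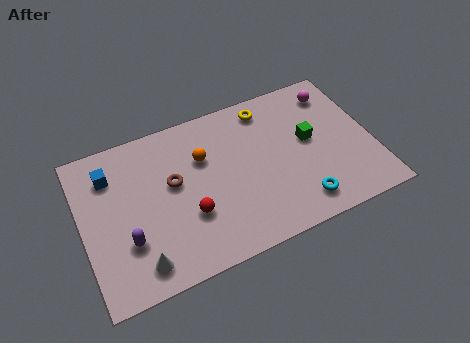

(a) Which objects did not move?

the red sphere and the magenta sphere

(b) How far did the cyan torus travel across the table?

2.5

The cyan torus was near (11.1, 2.9) before and (9.2, 1.3) after, so it travelled √(1.9² + 1.6²) ≈ 2.5 units.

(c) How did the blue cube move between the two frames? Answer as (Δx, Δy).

(-1.9, 1.3)

The blue cube started near (3.3, 4.5) and ended near (1.4, 5.8).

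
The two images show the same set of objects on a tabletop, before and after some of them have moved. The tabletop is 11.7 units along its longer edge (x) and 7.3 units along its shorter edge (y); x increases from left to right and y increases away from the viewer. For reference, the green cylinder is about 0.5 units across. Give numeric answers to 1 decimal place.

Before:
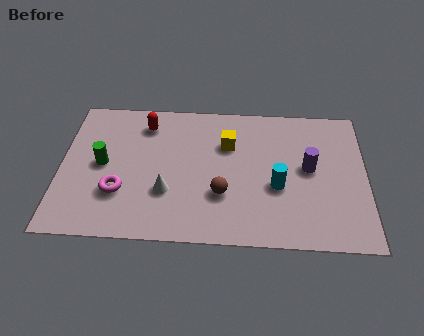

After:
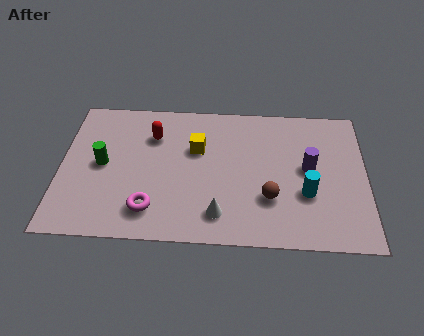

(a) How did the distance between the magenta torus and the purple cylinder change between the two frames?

-0.9

Before: roughly 7.4 units apart; after: 6.5. That's 0.9 units closer together.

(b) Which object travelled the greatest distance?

the white cone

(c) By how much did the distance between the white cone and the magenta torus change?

+0.8

The distance was about 1.8 in the first image and 2.6 in the second, so they moved 0.8 units further apart.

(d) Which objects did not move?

the purple cylinder and the green cylinder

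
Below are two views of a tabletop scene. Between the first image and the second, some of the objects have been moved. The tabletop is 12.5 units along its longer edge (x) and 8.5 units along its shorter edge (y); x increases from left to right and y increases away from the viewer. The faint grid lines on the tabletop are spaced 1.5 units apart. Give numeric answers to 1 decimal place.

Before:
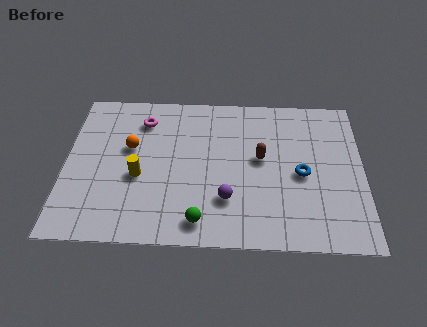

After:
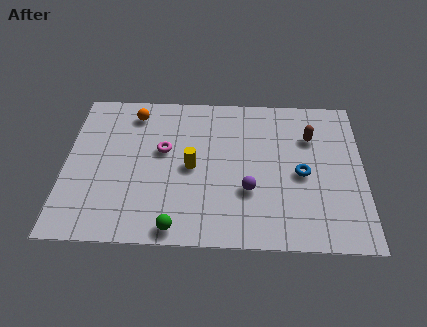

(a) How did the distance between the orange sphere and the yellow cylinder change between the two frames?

+2.3

The distance was about 1.6 in the first image and 3.9 in the second, so they moved 2.3 units further apart.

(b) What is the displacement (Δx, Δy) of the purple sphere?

(0.9, 0.5)

The purple sphere started near (6.8, 2.4) and ended near (7.7, 2.9).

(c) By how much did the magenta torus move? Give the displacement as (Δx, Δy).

(0.9, -1.7)

From the two frames, the magenta torus sits at roughly (3.2, 6.7) before and (4.1, 5.0) after.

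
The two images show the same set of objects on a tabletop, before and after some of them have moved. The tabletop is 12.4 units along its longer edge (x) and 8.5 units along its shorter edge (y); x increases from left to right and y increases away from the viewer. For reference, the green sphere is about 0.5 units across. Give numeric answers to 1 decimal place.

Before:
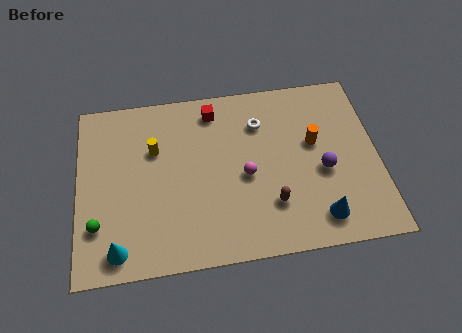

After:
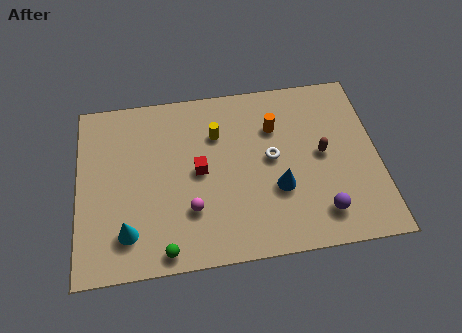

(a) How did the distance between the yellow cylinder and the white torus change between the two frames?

-1.8

Before: roughly 4.5 units apart; after: 2.7. That's 1.8 units closer together.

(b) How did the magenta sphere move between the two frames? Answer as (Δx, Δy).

(-2.3, -1.3)

From the two frames, the magenta sphere sits at roughly (6.9, 3.8) before and (4.6, 2.5) after.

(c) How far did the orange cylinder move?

1.9

The orange cylinder moved from about (9.8, 5.0) to (8.2, 6.0), a distance of √(1.6² + 1.0²) ≈ 1.9.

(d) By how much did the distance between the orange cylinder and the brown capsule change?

-0.8

They were about 3.3 units apart before and 2.5 after — 0.8 units closer together.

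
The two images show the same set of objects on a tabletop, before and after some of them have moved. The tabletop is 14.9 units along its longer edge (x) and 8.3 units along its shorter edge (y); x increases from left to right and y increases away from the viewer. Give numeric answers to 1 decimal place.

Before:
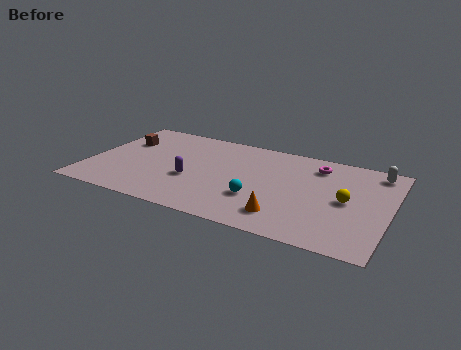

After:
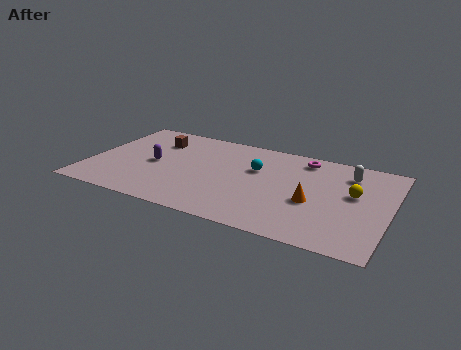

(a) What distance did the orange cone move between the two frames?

2.1

From (10.0, 1.7) to (11.2, 3.4), the orange cone covered √(1.2² + 1.7²) ≈ 2.1 units.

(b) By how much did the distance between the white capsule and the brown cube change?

-3.0

The distance was about 12.7 in the first image and 9.7 in the second, so they moved 3.0 units closer together.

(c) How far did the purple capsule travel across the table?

2.2

The purple capsule was near (5.2, 3.2) before and (3.2, 4.0) after, so it travelled √(2.0² + 0.8²) ≈ 2.2 units.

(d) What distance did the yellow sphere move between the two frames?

0.8

The yellow sphere moved from about (12.8, 4.1) to (13.1, 4.8), a distance of √(0.3² + 0.7²) ≈ 0.8.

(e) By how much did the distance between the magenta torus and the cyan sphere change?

-1.9

Before: roughly 4.7 units apart; after: 2.8. That's 1.9 units closer together.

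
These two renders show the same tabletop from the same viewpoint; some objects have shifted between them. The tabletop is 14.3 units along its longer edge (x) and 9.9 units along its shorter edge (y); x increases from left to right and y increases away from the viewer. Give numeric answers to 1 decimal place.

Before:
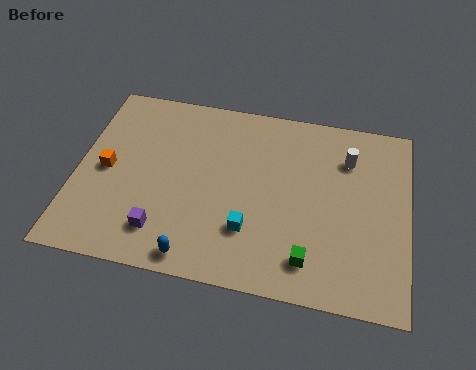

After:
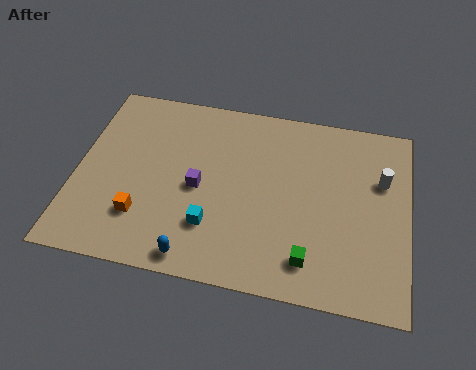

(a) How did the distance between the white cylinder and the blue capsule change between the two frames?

+0.6

Before: roughly 8.9 units apart; after: 9.5. That's 0.6 units further apart.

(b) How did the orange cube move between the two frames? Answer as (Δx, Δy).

(1.7, -2.2)

The orange cube was at about (1.3, 4.8) and moved to about (3.0, 2.6).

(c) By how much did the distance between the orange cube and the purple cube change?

-0.8

They were about 3.8 units apart before and 3.0 after — 0.8 units closer together.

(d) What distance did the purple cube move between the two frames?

3.0

The purple cube was near (3.9, 2.0) before and (5.3, 4.6) after, so it travelled √(1.4² + 2.6²) ≈ 3.0 units.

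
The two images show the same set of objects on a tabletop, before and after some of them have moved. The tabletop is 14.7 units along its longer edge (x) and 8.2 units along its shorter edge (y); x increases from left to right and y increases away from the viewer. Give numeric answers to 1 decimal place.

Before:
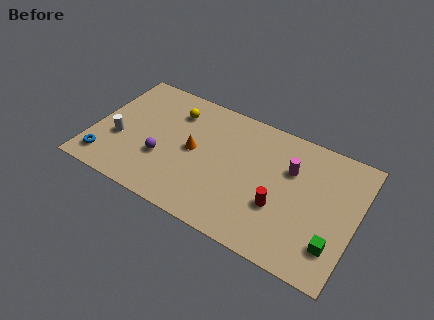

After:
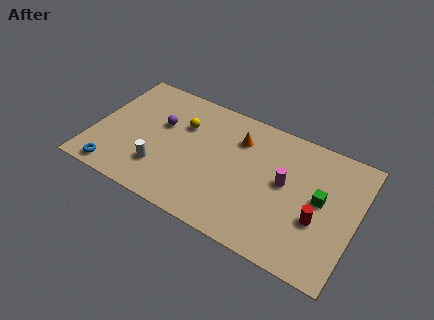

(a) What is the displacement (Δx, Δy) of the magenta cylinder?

(-0.2, -1.0)

The magenta cylinder was at about (10.9, 5.5) and moved to about (10.7, 4.5).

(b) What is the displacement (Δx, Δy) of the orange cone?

(2.3, 1.9)

From the two frames, the orange cone sits at roughly (5.6, 4.2) before and (7.9, 6.1) after.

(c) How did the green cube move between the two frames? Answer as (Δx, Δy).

(-1.0, 2.4)

From the two frames, the green cube sits at roughly (13.7, 2.0) before and (12.7, 4.4) after.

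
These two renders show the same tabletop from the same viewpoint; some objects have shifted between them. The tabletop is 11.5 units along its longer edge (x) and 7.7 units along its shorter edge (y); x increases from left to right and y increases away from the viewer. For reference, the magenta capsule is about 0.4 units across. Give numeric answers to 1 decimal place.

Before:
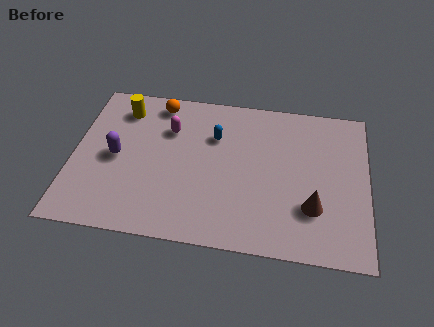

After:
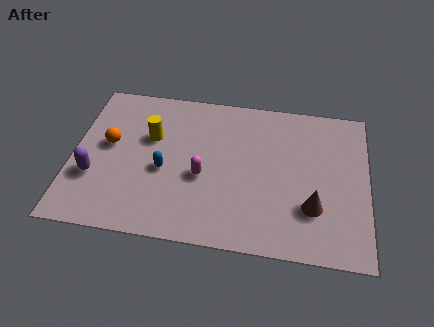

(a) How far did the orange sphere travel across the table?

3.0

The orange sphere was near (3.2, 6.7) before and (1.4, 4.3) after, so it travelled √(1.8² + 2.4²) ≈ 3.0 units.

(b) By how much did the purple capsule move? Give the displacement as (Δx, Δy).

(-0.8, -1.1)

From the two frames, the purple capsule sits at roughly (1.7, 3.7) before and (0.9, 2.6) after.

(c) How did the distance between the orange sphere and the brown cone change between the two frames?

+0.6

The distance was about 7.6 in the first image and 8.2 in the second, so they moved 0.6 units further apart.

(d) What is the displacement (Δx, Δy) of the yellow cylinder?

(1.2, -1.3)

The yellow cylinder started near (1.8, 6.2) and ended near (3.0, 4.9).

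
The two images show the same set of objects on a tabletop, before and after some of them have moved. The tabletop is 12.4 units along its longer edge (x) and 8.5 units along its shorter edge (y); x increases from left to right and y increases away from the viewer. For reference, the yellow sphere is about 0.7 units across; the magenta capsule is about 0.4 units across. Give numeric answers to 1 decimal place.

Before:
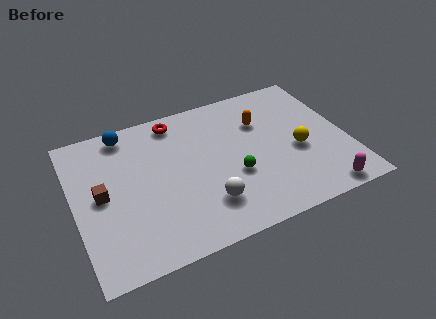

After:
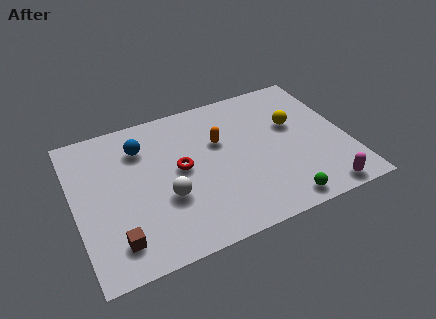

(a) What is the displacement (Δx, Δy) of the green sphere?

(1.8, -2.3)

The green sphere started near (7.1, 3.2) and ended near (8.9, 0.9).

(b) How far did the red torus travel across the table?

2.9

From (4.9, 7.4) to (4.8, 4.5), the red torus covered √(0.1² + 2.9²) ≈ 2.9 units.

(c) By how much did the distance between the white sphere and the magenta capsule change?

+1.9

The distance was about 5.3 in the first image and 7.2 in the second, so they moved 1.9 units further apart.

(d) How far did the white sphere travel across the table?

2.0

The white sphere moved from about (5.7, 2.1) to (4.0, 3.1), a distance of √(1.7² + 1.0²) ≈ 2.0.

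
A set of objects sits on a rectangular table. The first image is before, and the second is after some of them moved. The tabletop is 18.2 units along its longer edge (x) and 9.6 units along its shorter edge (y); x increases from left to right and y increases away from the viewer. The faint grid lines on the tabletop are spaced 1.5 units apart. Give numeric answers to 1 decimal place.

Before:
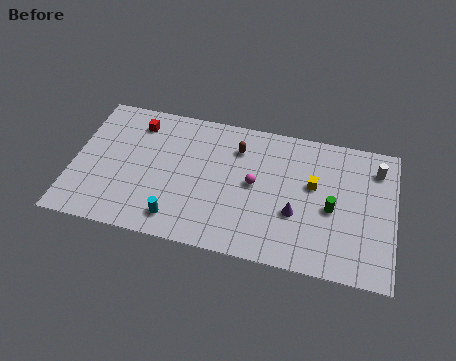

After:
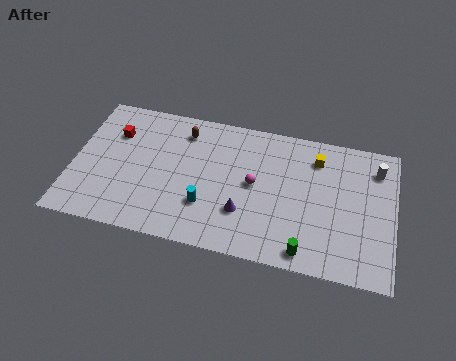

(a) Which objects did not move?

the magenta sphere and the white cylinder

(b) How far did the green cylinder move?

3.5

The green cylinder was near (14.7, 4.3) before and (13.4, 1.1) after, so it travelled √(1.3² + 3.2²) ≈ 3.5 units.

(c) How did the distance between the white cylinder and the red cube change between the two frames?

+1.2

The distance was about 13.7 in the first image and 14.9 in the second, so they moved 1.2 units further apart.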